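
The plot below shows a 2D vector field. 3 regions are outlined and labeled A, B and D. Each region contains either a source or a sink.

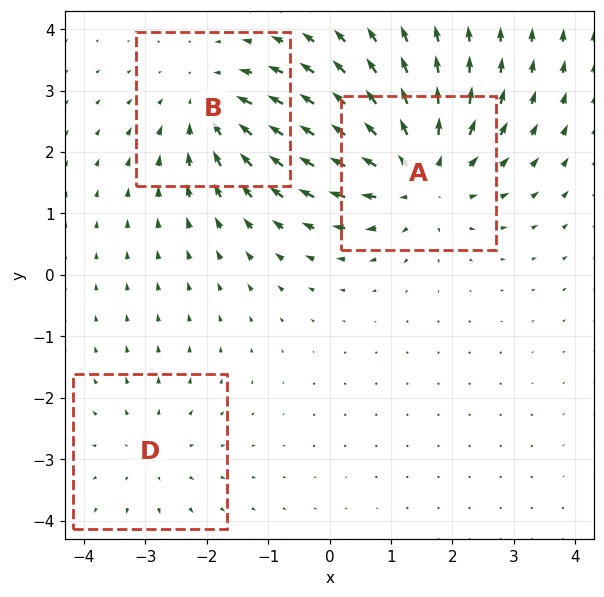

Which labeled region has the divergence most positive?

Divergence at each region's feature centre — A: about +4, B: about -3, D: about +2. Region A is most positive.

A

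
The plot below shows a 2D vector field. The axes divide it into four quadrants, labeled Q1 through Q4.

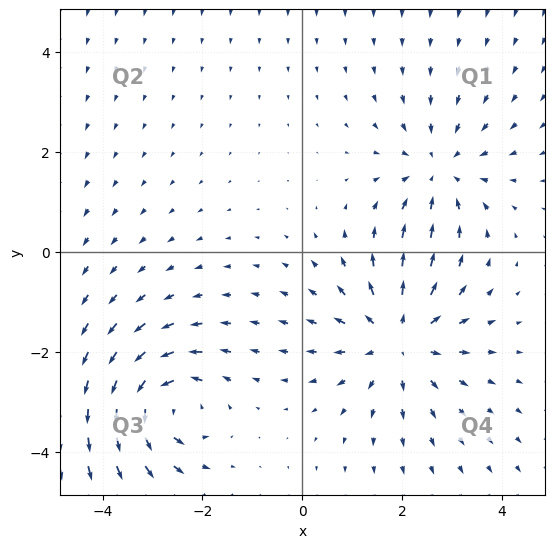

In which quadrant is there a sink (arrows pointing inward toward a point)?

The sink sits at approximately (2.7, 1.6), which lies in quadrant Q1. The divergence there is about -3, negative as expected for a sink.

Q1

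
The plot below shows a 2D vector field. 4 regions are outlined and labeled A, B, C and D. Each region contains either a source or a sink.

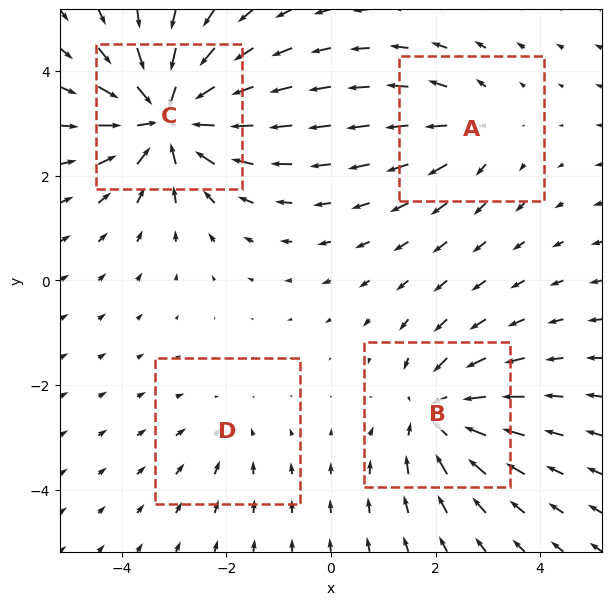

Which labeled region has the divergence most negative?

C

Divergence at each region's feature centre — A: about +3, B: about -5, C: about -7, D: about -2. Region C is most negative.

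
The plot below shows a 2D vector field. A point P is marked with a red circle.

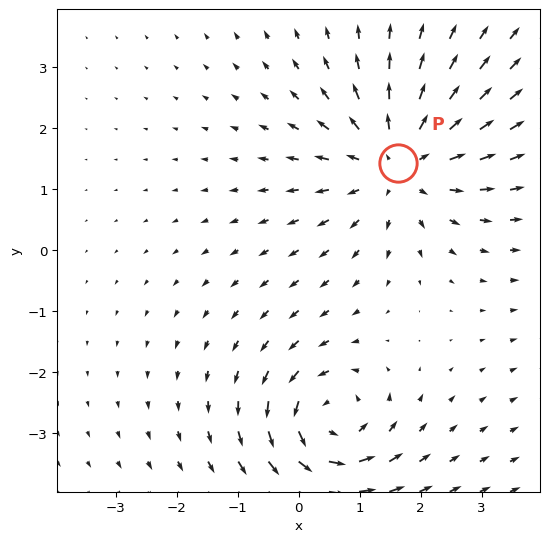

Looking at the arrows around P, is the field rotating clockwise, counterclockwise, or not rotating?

Near P at (1.6, 1.4) the arrows show no circulation. The curl there is ≈0.

not rotating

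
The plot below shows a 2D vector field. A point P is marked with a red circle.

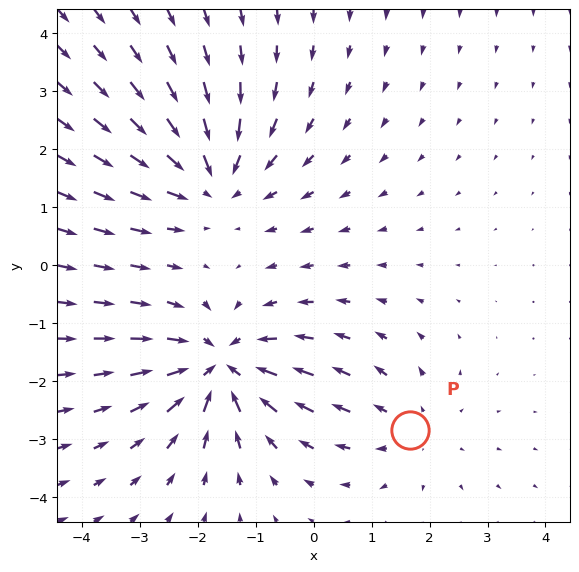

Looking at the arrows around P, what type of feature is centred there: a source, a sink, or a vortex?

At P (1.7, -2.8) the arrows spread outward. Divergence about +2, curl ≈0 — positive divergence with near-zero curl is a source.

source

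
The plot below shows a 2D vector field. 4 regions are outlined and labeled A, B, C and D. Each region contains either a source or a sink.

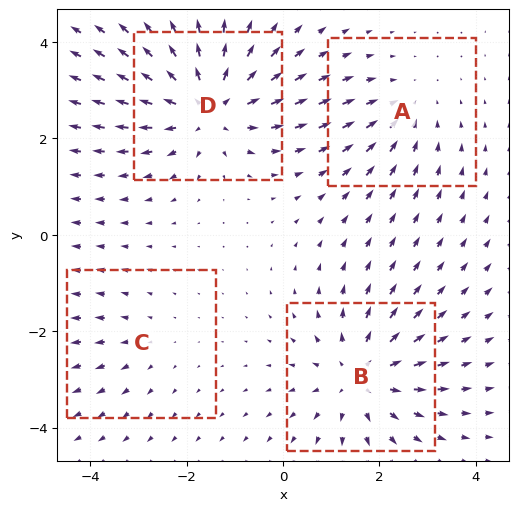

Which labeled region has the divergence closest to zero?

Divergence at each region's feature centre — A: about -3, B: about +5, C: about +2, D: about +6. Region C is closest to zero.

C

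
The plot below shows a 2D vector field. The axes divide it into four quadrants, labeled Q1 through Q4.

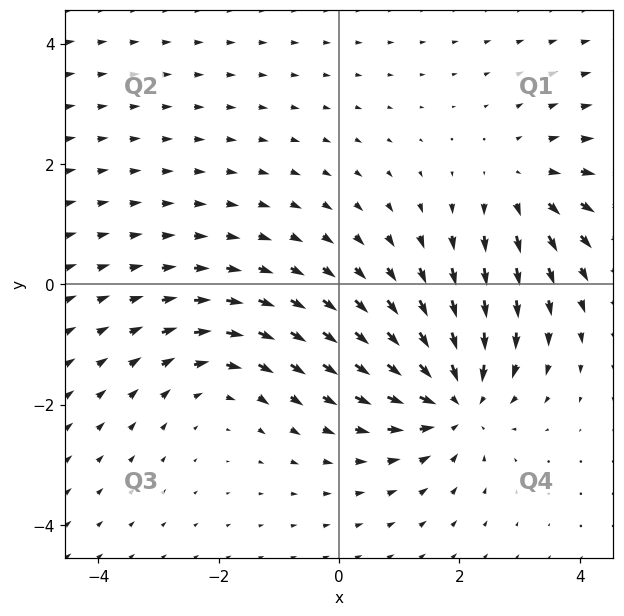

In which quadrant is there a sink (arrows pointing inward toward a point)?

The sink sits at approximately (1.9, -1.9), which lies in quadrant Q4. The divergence there is about -4, negative as expected for a sink.

Q4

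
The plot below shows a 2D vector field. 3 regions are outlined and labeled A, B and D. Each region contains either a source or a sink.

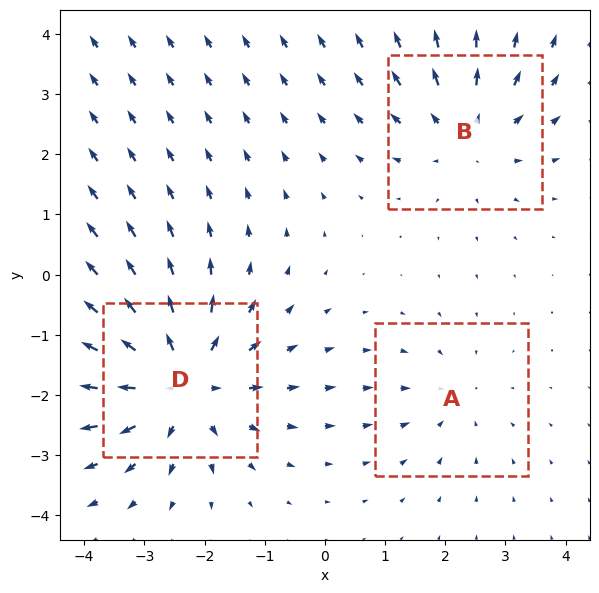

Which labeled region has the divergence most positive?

Divergence at each region's feature centre — A: about -2, B: about +3, D: about +4. Region D is most positive.

D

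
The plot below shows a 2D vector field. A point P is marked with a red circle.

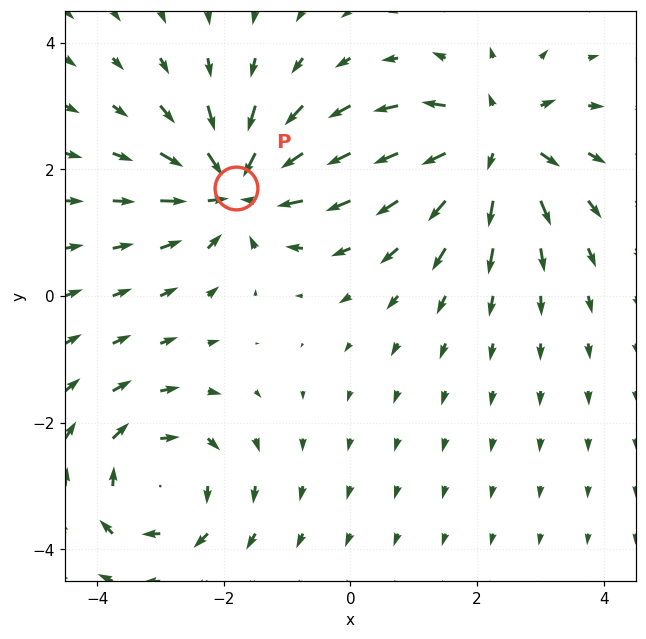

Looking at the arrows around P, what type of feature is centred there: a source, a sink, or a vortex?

sink

At P (-1.8, 1.7) the arrows converge inward. Divergence about -6, curl ≈0 — negative divergence with near-zero curl is a sink.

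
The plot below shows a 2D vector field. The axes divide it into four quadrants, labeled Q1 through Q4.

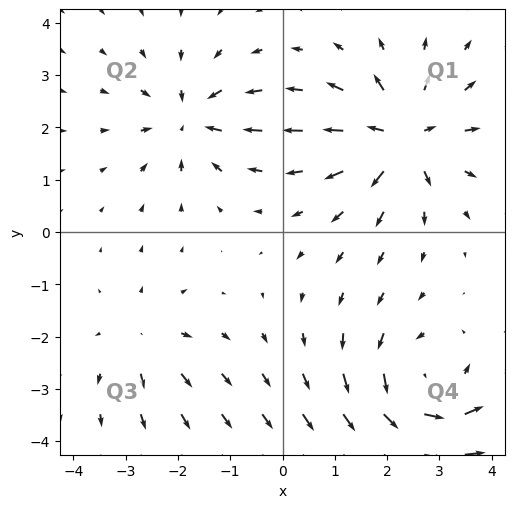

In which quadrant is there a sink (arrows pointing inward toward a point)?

Q2

The sink sits at approximately (-1.8, 2.2), which lies in quadrant Q2. The divergence there is about -4, negative as expected for a sink.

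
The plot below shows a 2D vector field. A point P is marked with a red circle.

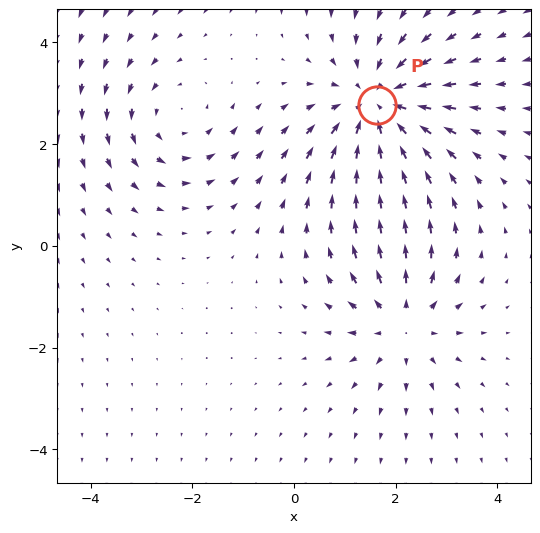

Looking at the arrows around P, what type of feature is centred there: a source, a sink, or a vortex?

At P (1.6, 2.8) the arrows converge inward. Divergence about -4, curl ≈0 — negative divergence with near-zero curl is a sink.

sink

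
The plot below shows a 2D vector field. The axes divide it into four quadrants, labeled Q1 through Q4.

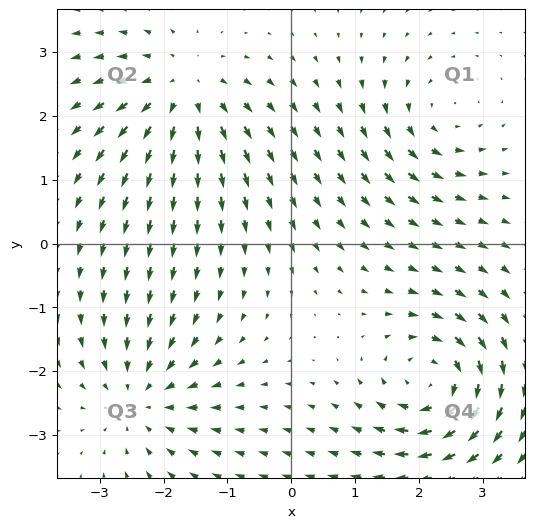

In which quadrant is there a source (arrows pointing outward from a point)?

The source sits at approximately (-1.7, 2.4), which lies in quadrant Q2. The divergence there is about +4, positive as expected for a source.

Q2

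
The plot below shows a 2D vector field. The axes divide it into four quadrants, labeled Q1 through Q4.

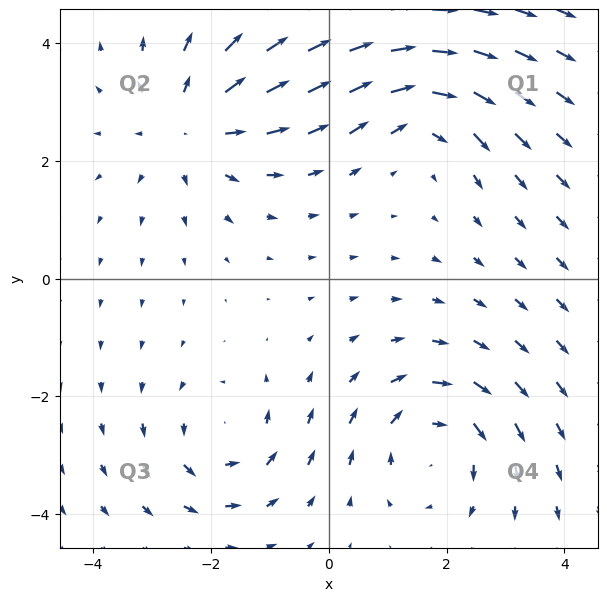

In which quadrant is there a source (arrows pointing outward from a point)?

Q2

The source sits at approximately (-2.4, 2.6), which lies in quadrant Q2. The divergence there is about +4, positive as expected for a source.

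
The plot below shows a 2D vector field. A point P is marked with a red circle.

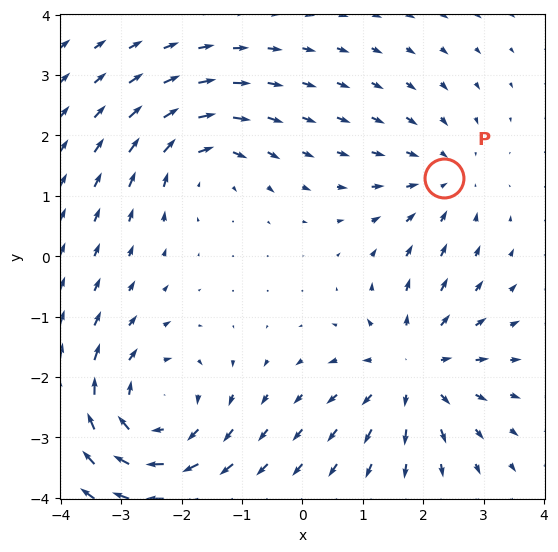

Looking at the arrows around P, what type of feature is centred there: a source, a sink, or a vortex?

At P (2.3, 1.3) the arrows converge inward. Divergence about -3, curl ≈0 — negative divergence with near-zero curl is a sink.

sink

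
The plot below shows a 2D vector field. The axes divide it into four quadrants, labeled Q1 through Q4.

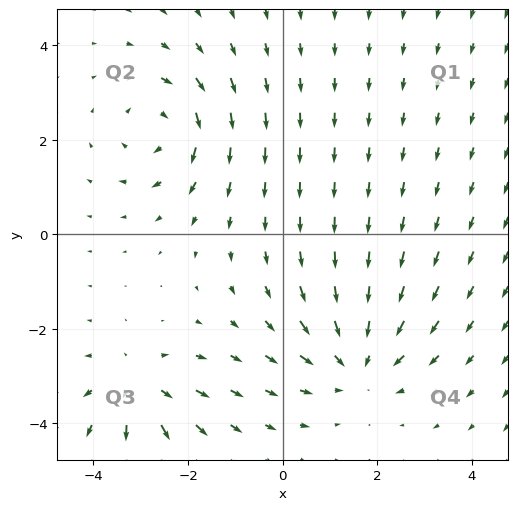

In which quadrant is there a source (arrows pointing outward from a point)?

Q3

The source sits at approximately (-3.0, -3.2), which lies in quadrant Q3. The divergence there is about +4, positive as expected for a source.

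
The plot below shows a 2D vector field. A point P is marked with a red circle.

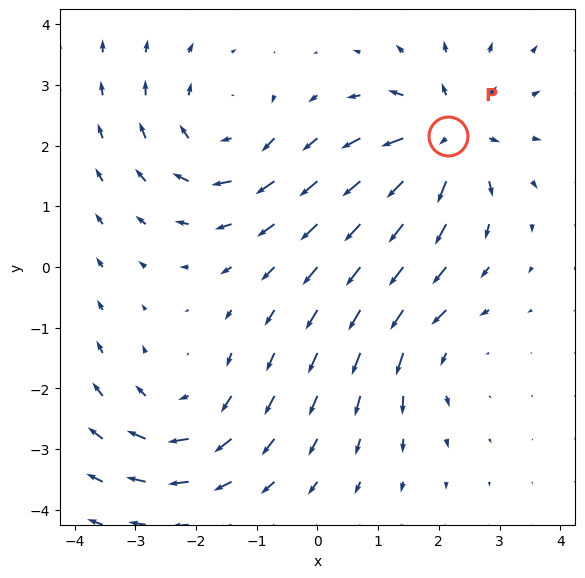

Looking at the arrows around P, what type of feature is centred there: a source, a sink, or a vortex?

At P (2.2, 2.2) the arrows spread outward. Divergence about +6, curl ≈0 — positive divergence with near-zero curl is a source.

source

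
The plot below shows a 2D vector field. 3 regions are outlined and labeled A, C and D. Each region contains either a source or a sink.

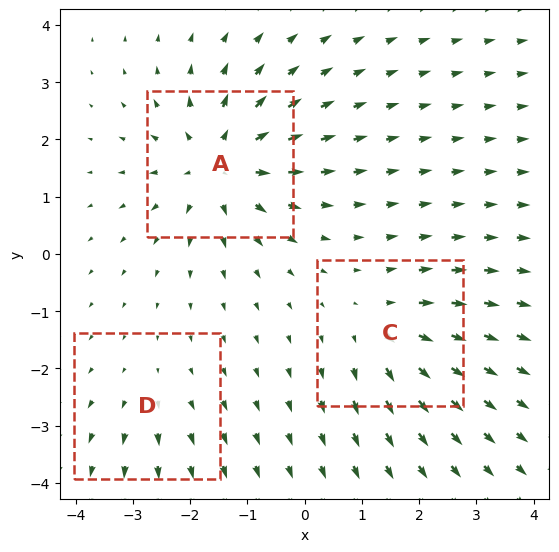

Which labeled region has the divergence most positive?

Divergence at each region's feature centre — A: about +5, C: about +3, D: about +2. Region A is most positive.

A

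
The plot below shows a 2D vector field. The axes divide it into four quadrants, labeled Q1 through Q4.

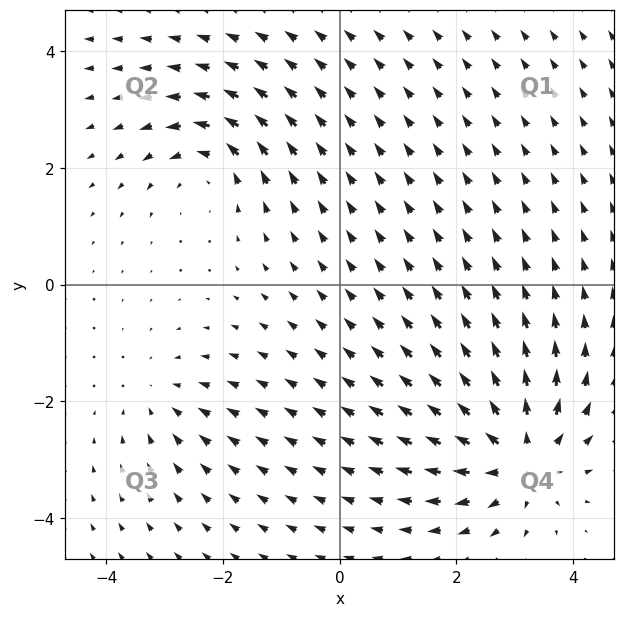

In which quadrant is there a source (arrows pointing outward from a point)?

Q4

The source sits at approximately (3.1, -2.9), which lies in quadrant Q4. The divergence there is about +6, positive as expected for a source.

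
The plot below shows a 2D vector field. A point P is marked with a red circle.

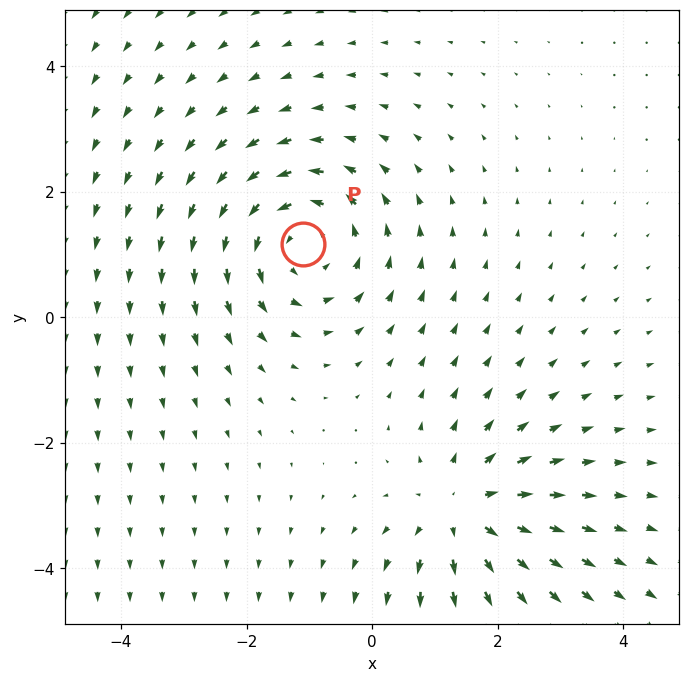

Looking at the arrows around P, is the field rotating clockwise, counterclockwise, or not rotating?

Near P at (-1.1, 1.2) the arrows circulate counterclockwise. The curl (z-component) there is about +4; positive curl means counterclockwise rotation.

counterclockwise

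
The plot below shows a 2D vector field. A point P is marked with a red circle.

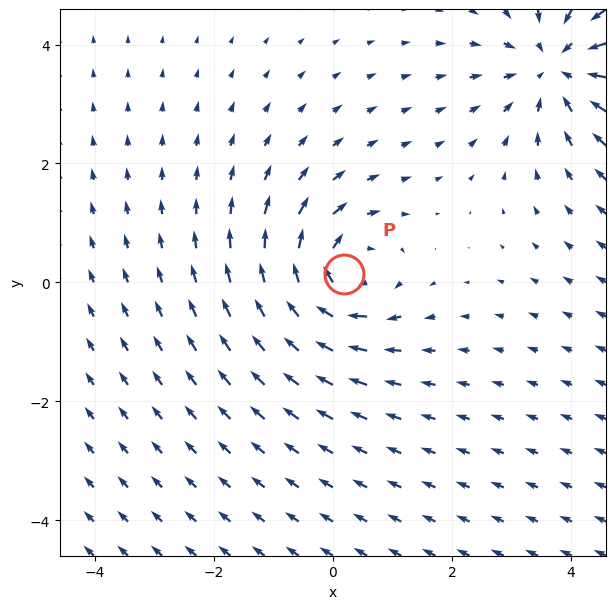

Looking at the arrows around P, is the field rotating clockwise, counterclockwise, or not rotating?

Near P at (0.2, 0.1) the arrows circulate clockwise. The curl (z-component) there is about -5; negative curl means clockwise rotation.

clockwise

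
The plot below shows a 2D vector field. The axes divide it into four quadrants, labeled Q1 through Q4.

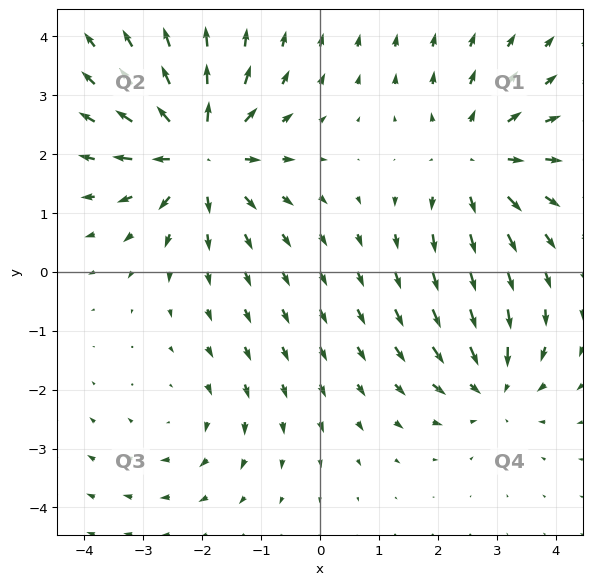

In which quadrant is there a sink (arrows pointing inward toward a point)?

Q4

The sink sits at approximately (2.9, -1.9), which lies in quadrant Q4. The divergence there is about -4, negative as expected for a sink.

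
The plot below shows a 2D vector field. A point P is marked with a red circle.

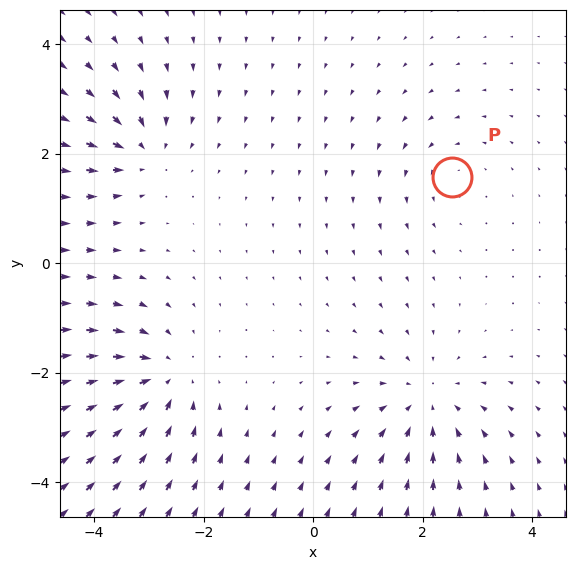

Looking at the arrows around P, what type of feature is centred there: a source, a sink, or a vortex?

At P (2.5, 1.6) the arrows circulate counterclockwise. Divergence ≈0, curl about +2 — near-zero divergence with nonzero curl is a vortex.

vortex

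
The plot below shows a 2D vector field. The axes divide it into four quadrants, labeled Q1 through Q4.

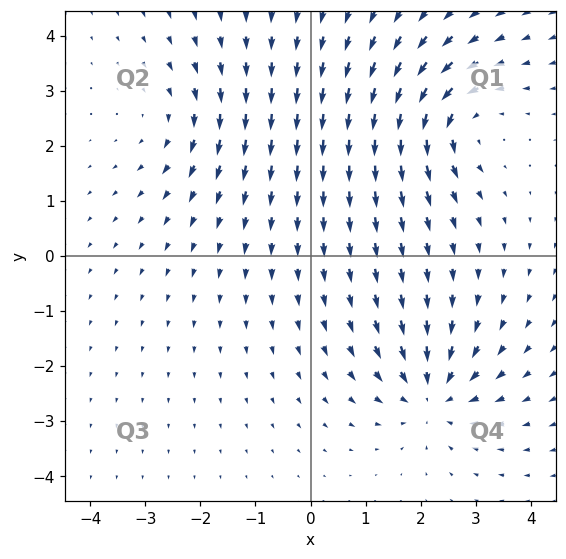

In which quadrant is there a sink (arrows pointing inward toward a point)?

The sink sits at approximately (2.2, -2.5), which lies in quadrant Q4. The divergence there is about -6, negative as expected for a sink.

Q4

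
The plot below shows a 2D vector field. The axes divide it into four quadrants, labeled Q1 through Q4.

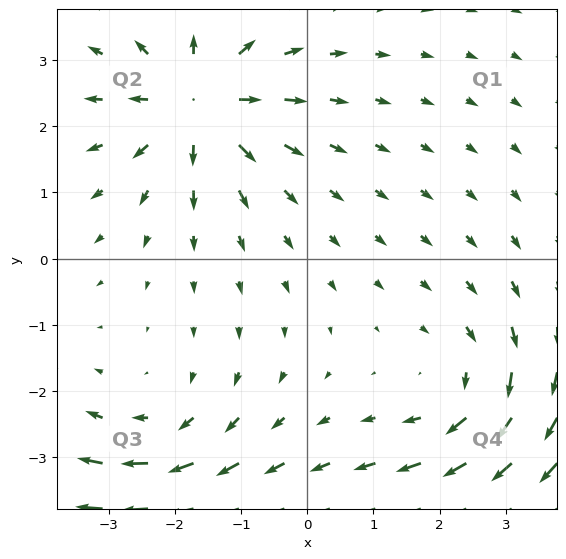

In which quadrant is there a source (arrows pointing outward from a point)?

The source sits at approximately (-1.6, 2.4), which lies in quadrant Q2. The divergence there is about +5, positive as expected for a source.

Q2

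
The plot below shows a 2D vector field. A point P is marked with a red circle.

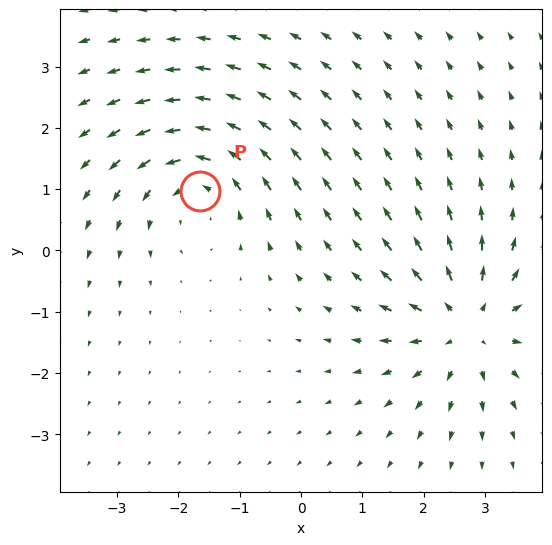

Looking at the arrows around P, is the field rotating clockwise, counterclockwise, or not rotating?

Near P at (-1.7, 1.0) the arrows circulate counterclockwise. The curl (z-component) there is about +4; positive curl means counterclockwise rotation.

counterclockwise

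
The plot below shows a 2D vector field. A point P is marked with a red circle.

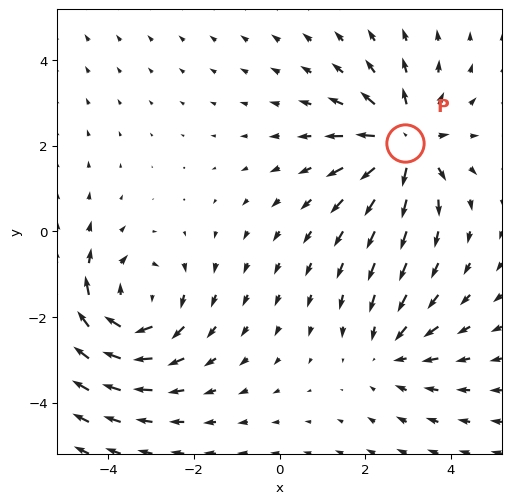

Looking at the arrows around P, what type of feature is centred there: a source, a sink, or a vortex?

At P (2.9, 2.1) the arrows spread outward. Divergence about +5, curl ≈0 — positive divergence with near-zero curl is a source.

source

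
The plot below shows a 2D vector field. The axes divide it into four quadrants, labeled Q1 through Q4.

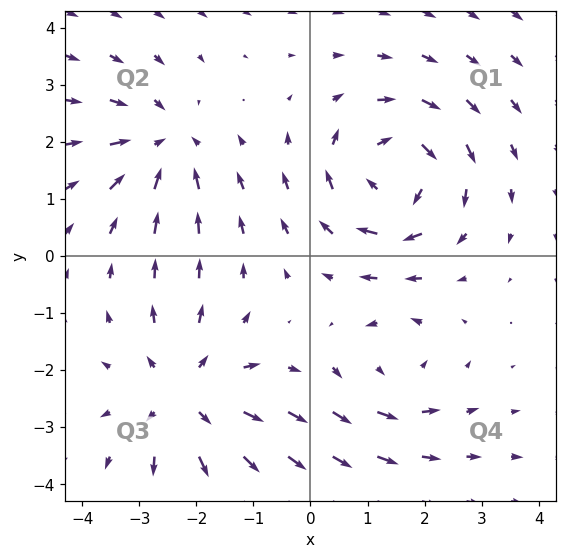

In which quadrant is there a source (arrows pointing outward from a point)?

The source sits at approximately (-2.2, -2.5), which lies in quadrant Q3. The divergence there is about +4, positive as expected for a source.

Q3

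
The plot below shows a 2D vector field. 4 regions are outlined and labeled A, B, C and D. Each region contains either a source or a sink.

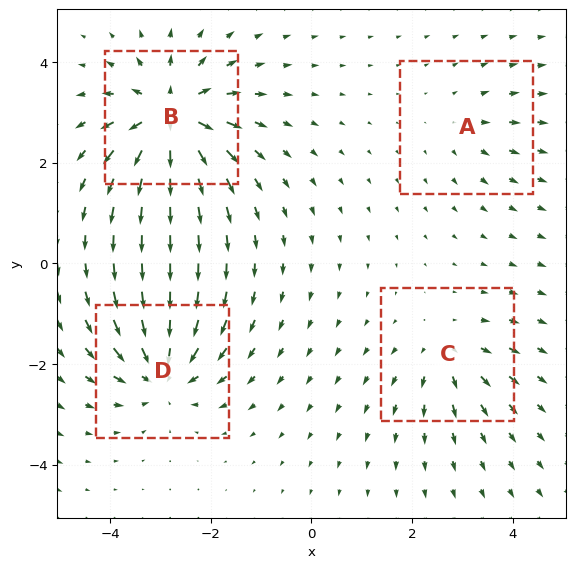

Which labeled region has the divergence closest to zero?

Divergence at each region's feature centre — A: about +2, B: about +8, C: about +4, D: about -6. Region A is closest to zero.

A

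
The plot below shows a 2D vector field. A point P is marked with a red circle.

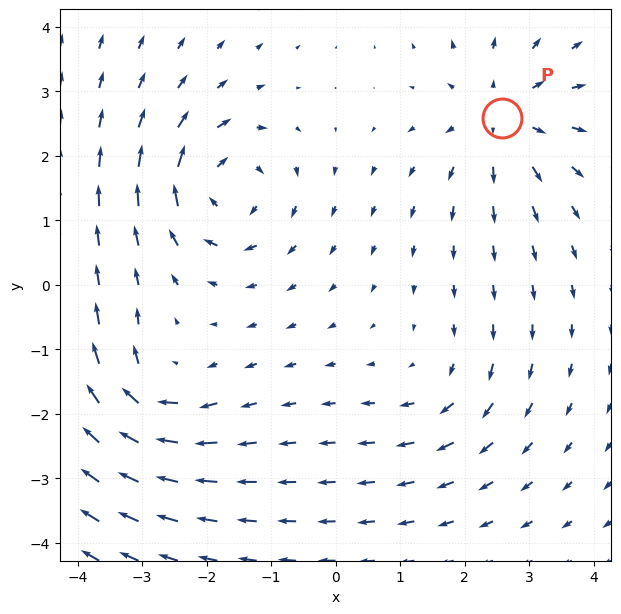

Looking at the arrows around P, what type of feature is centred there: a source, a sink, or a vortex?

source

At P (2.6, 2.6) the arrows spread outward. Divergence about +5, curl ≈0 — positive divergence with near-zero curl is a source.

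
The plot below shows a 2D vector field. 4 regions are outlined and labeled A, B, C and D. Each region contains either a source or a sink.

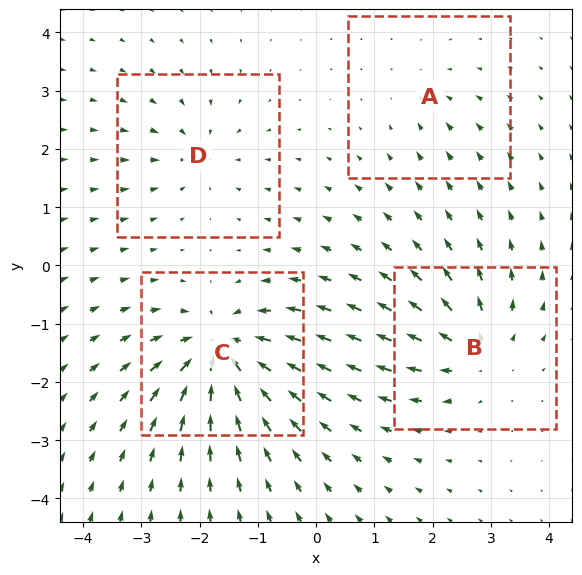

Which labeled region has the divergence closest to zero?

Divergence at each region's feature centre — A: about -2, B: about +6, C: about -9, D: about -4. Region A is closest to zero.

A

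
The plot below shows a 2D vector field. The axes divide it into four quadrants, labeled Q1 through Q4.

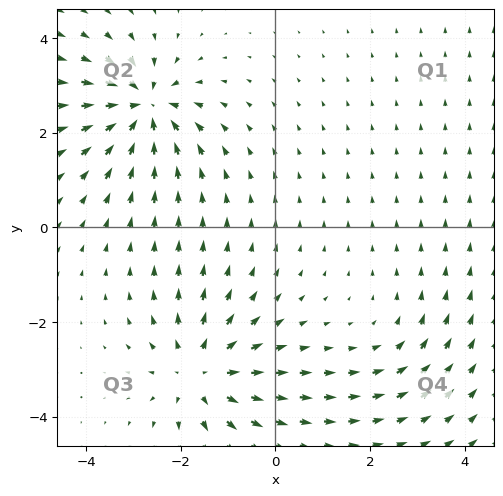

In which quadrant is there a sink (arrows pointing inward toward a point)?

The sink sits at approximately (-2.8, 2.5), which lies in quadrant Q2. The divergence there is about -7, negative as expected for a sink.

Q2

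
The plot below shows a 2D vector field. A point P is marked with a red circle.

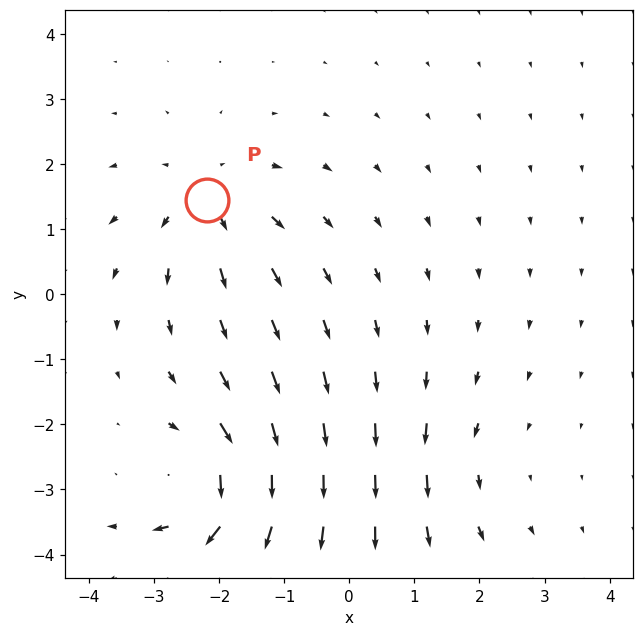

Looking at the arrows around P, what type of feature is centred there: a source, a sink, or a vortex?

source

At P (-2.2, 1.4) the arrows spread outward. Divergence about +4, curl ≈0 — positive divergence with near-zero curl is a source.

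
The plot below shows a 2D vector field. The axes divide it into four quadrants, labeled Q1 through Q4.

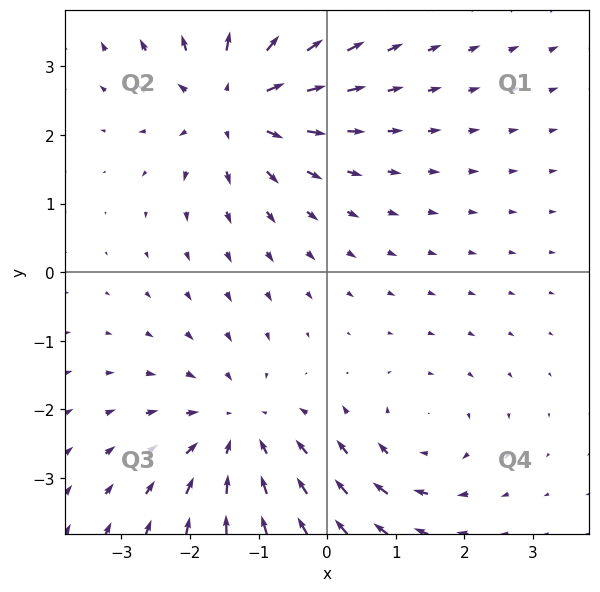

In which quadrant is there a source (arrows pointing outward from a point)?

The source sits at approximately (-1.4, 2.5), which lies in quadrant Q2. The divergence there is about +5, positive as expected for a source.

Q2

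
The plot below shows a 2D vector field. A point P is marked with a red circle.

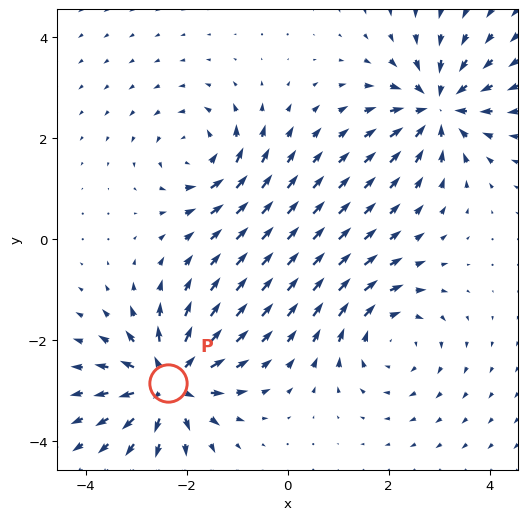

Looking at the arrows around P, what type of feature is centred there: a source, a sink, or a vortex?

At P (-2.4, -2.8) the arrows spread outward. Divergence about +7, curl ≈0 — positive divergence with near-zero curl is a source.

source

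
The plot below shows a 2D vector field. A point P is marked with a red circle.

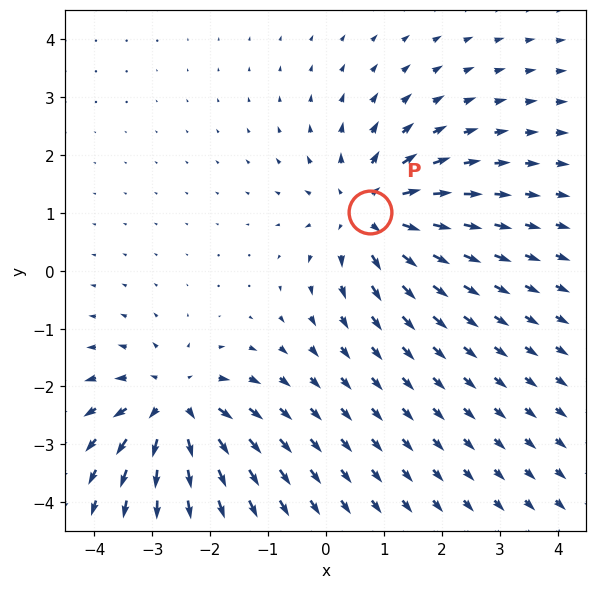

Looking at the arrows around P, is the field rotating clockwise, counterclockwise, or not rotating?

not rotating

Near P at (0.8, 1.0) the arrows show no circulation. The curl there is ≈0.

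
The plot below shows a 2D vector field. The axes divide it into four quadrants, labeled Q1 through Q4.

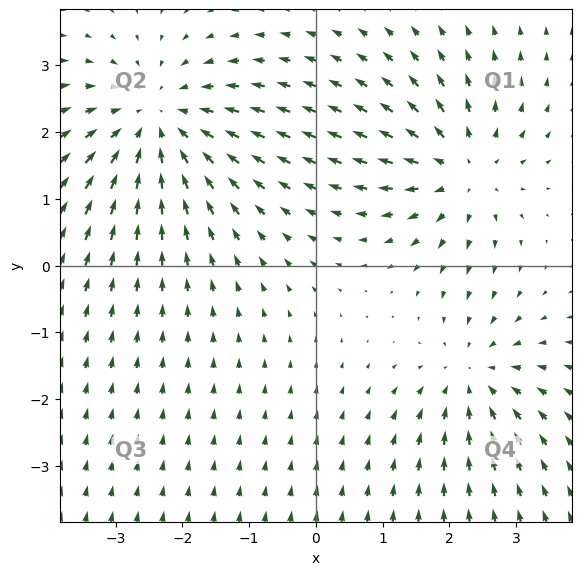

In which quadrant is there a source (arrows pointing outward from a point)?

The source sits at approximately (2.2, 1.4), which lies in quadrant Q1. The divergence there is about +4, positive as expected for a source.

Q1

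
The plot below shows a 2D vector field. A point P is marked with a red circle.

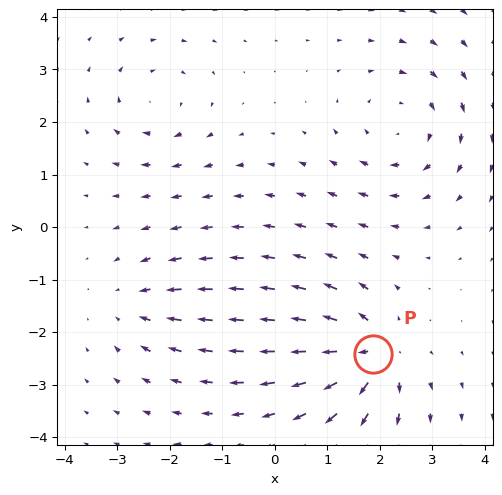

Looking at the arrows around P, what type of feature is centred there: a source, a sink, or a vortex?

At P (1.9, -2.4) the arrows spread outward. Divergence about +6, curl ≈0 — positive divergence with near-zero curl is a source.

source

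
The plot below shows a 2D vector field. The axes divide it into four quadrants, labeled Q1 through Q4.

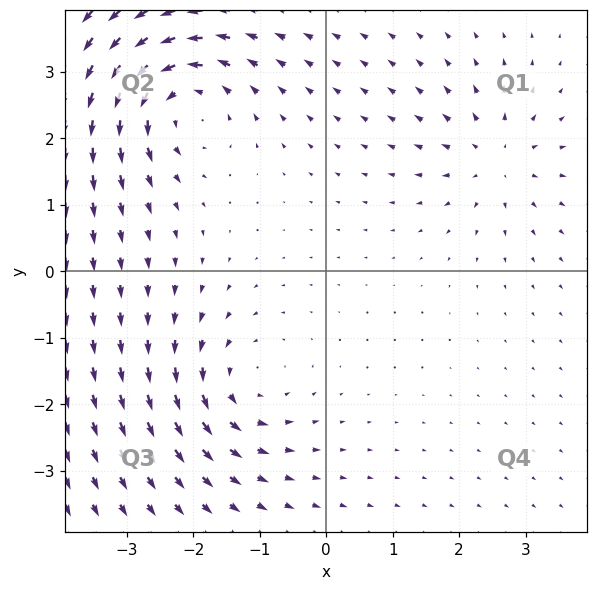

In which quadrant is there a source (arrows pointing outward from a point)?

Q1

The source sits at approximately (2.5, 1.7), which lies in quadrant Q1. The divergence there is about +4, positive as expected for a source.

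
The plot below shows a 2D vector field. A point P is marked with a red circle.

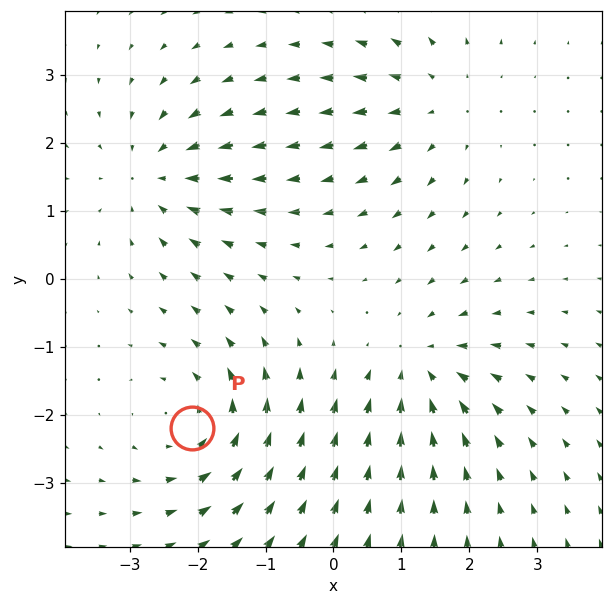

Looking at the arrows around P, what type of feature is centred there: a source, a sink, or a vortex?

At P (-2.1, -2.2) the arrows circulate counterclockwise. Divergence ≈0, curl about +5 — near-zero divergence with nonzero curl is a vortex.

vortex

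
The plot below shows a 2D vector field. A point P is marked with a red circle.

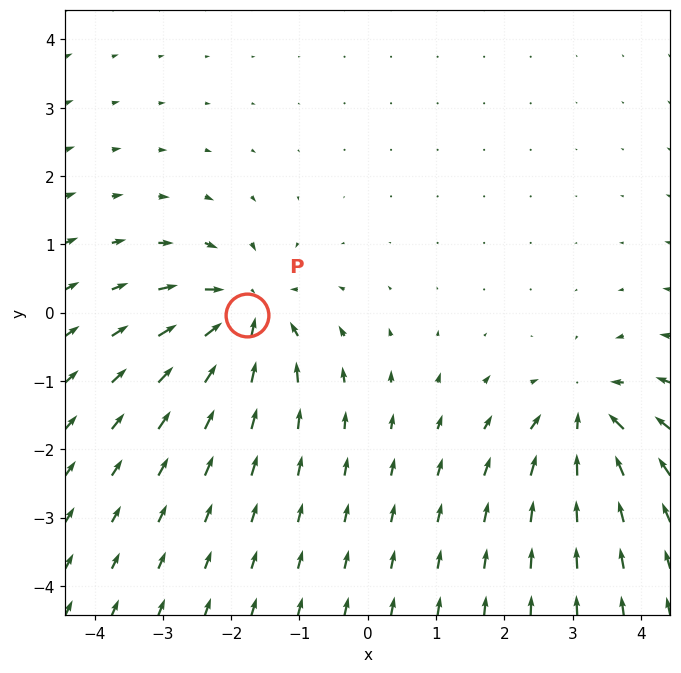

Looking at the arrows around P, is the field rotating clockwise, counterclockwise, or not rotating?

Near P at (-1.8, -0.0) the arrows show no circulation. The curl there is ≈0.

not rotating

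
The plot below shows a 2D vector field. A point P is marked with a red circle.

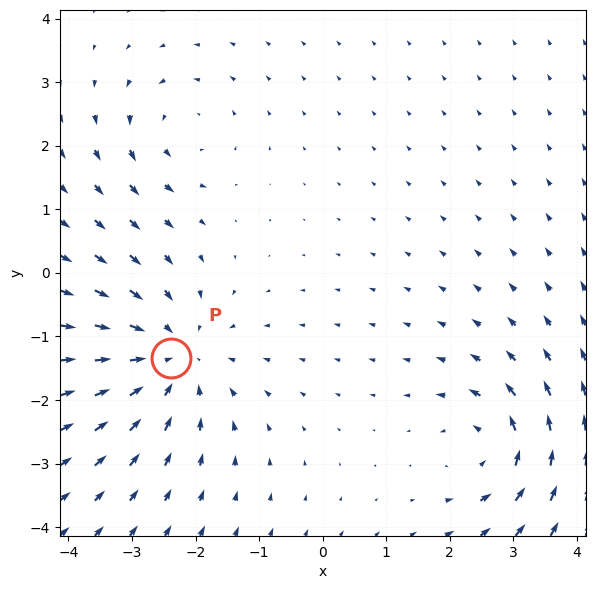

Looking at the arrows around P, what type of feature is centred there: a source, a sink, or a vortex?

At P (-2.4, -1.3) the arrows converge inward. Divergence about -4, curl ≈0 — negative divergence with near-zero curl is a sink.

sink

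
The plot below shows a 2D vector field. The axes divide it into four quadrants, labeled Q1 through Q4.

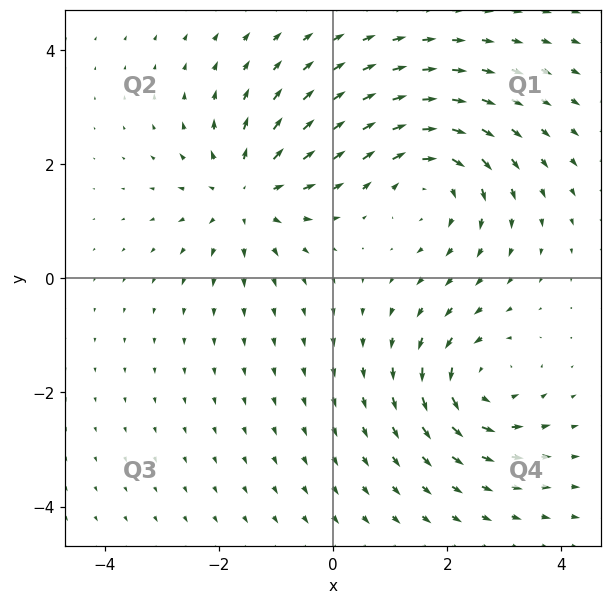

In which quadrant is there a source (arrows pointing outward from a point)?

Q2

The source sits at approximately (-1.5, 1.5), which lies in quadrant Q2. The divergence there is about +4, positive as expected for a source.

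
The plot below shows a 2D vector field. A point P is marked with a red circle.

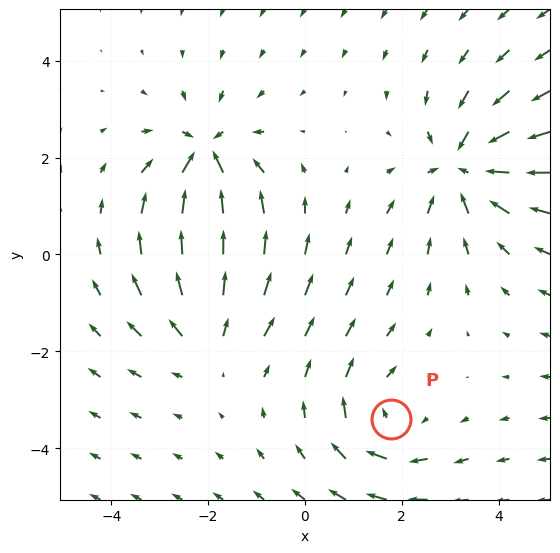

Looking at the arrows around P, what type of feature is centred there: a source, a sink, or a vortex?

vortex

At P (1.8, -3.4) the arrows circulate clockwise. Divergence ≈0, curl about -3 — near-zero divergence with nonzero curl is a vortex.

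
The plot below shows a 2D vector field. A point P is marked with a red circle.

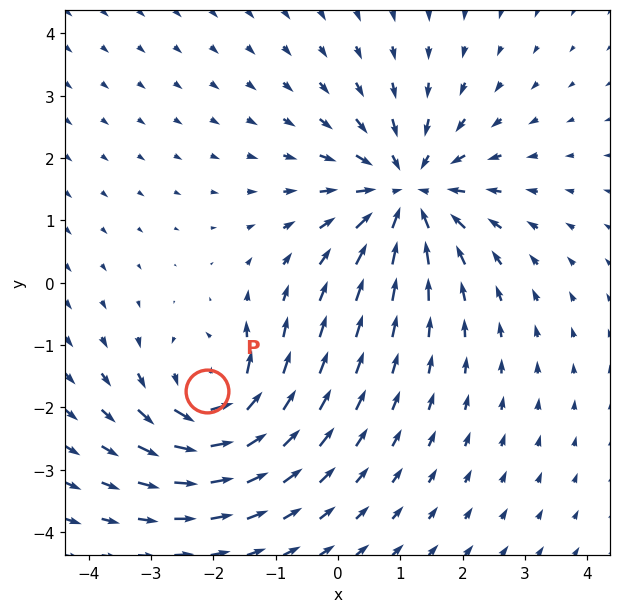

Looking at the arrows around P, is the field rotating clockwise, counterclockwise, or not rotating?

Near P at (-2.1, -1.7) the arrows circulate counterclockwise. The curl (z-component) there is about +5; positive curl means counterclockwise rotation.

counterclockwise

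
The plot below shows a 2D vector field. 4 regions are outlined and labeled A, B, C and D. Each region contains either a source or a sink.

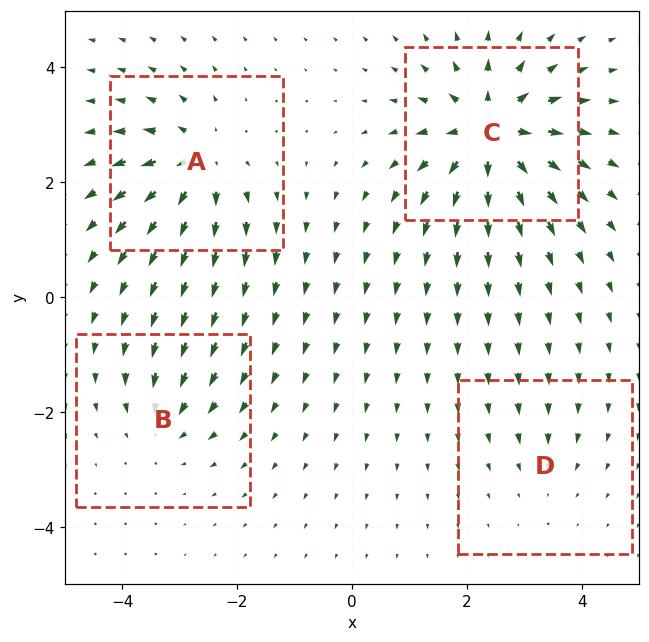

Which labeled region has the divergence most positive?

C

Divergence at each region's feature centre — A: about +6, B: about -4, C: about +9, D: about -2. Region C is most positive.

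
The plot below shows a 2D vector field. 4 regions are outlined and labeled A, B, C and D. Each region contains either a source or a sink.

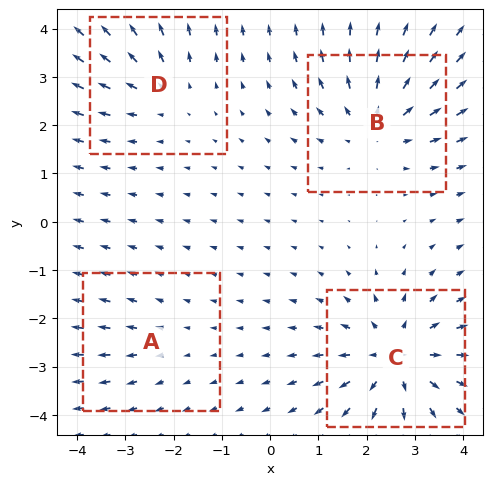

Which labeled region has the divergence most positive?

Divergence at each region's feature centre — A: about +2, B: about +5, C: about +6, D: about +3. Region C is most positive.

C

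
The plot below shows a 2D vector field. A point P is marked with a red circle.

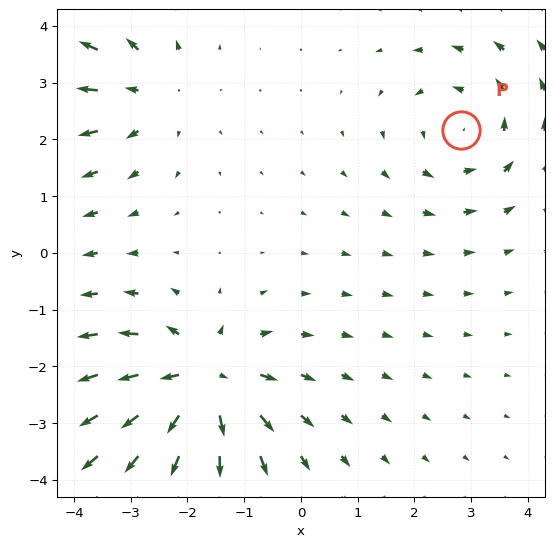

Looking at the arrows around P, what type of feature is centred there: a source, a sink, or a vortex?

vortex

At P (2.8, 2.2) the arrows circulate counterclockwise. Divergence ≈0, curl about +3 — near-zero divergence with nonzero curl is a vortex.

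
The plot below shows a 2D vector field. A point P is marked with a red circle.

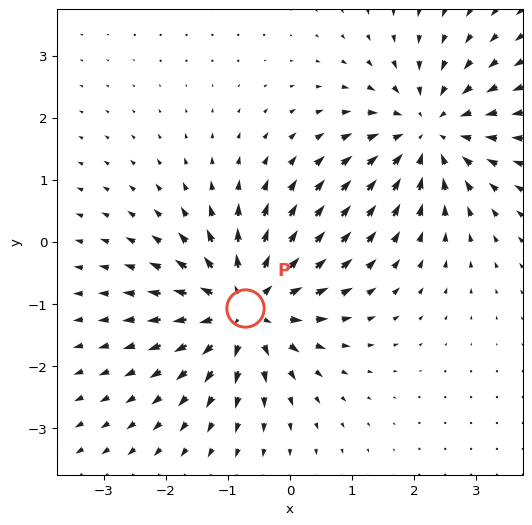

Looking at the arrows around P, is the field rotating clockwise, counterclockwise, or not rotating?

not rotating

Near P at (-0.7, -1.1) the arrows show no circulation. The curl there is ≈0.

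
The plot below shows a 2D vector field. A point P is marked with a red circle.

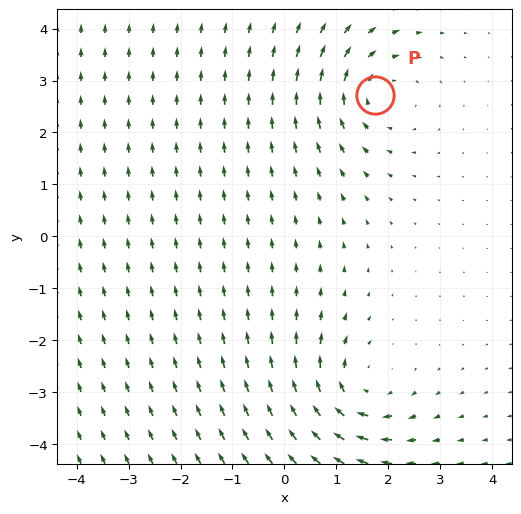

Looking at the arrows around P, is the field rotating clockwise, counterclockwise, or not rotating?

clockwise

Near P at (1.7, 2.7) the arrows circulate clockwise. The curl (z-component) there is about -3; negative curl means clockwise rotation.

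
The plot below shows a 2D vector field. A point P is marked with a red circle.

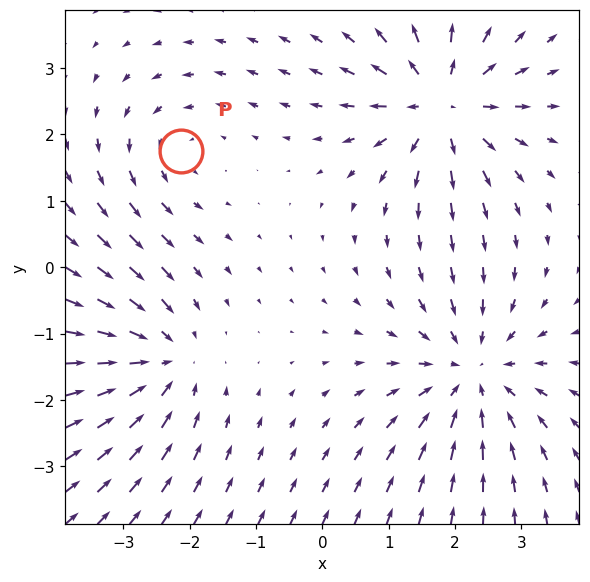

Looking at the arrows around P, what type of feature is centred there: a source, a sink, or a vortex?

vortex

At P (-2.1, 1.8) the arrows circulate counterclockwise. Divergence ≈0, curl about +2 — near-zero divergence with nonzero curl is a vortex.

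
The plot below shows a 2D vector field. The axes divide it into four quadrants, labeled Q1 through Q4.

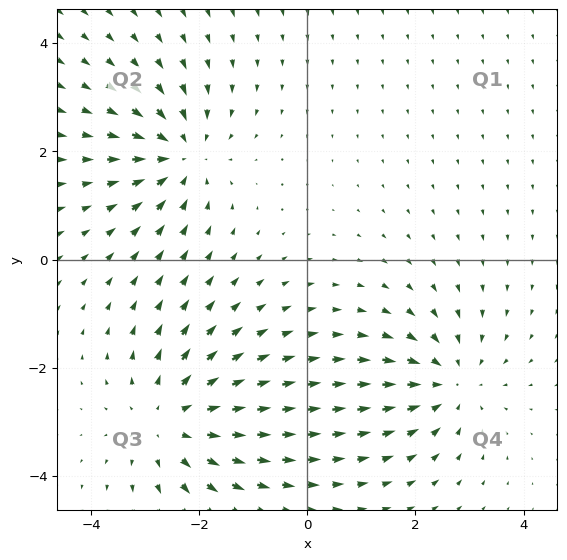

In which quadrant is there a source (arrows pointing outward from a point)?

Q3

The source sits at approximately (-2.5, -3.0), which lies in quadrant Q3. The divergence there is about +4, positive as expected for a source.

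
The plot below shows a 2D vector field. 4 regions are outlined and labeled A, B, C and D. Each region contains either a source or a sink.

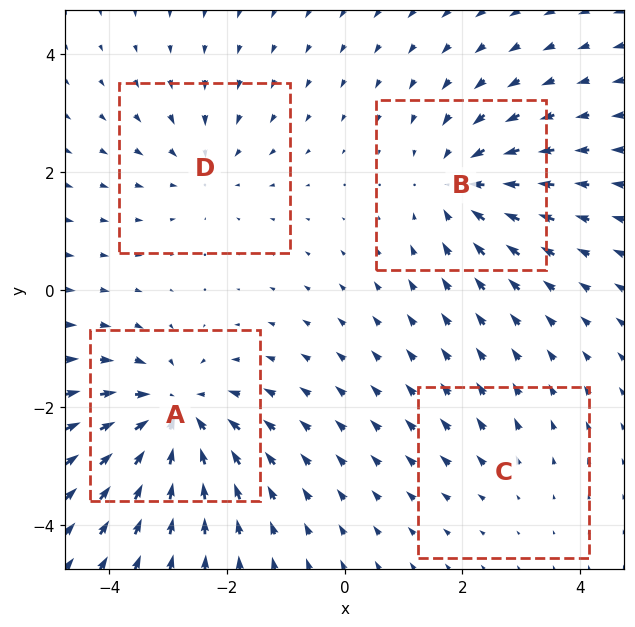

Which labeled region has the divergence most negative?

A

Divergence at each region's feature centre — A: about -7, B: about -5, C: about +2, D: about -3. Region A is most negative.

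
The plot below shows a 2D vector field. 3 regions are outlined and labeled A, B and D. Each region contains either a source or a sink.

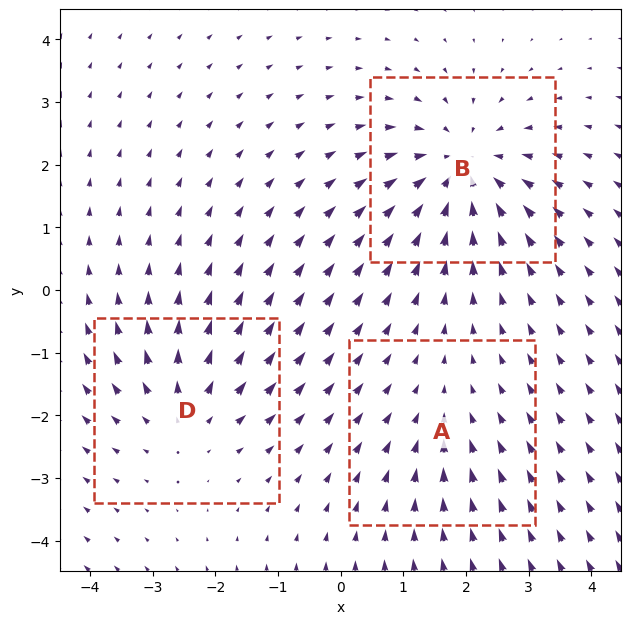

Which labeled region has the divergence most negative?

Divergence at each region's feature centre — A: about -2, B: about -4, D: about +3. Region B is most negative.

B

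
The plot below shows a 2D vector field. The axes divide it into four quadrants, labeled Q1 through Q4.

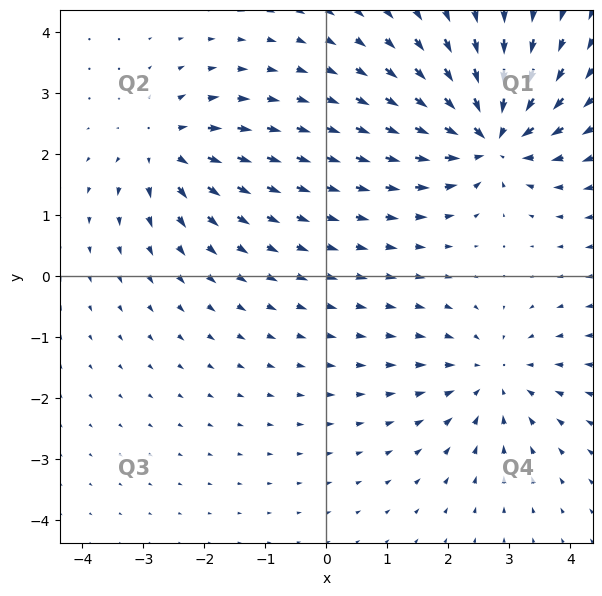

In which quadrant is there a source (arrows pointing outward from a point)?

The source sits at approximately (-2.7, 2.1), which lies in quadrant Q2. The divergence there is about +4, positive as expected for a source.

Q2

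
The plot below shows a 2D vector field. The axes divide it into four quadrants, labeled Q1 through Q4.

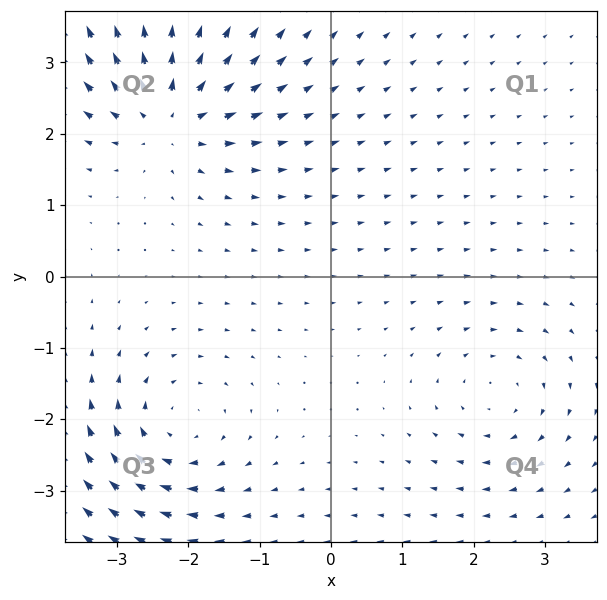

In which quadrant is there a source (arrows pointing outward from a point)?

The source sits at approximately (-2.3, 2.3), which lies in quadrant Q2. The divergence there is about +5, positive as expected for a source.

Q2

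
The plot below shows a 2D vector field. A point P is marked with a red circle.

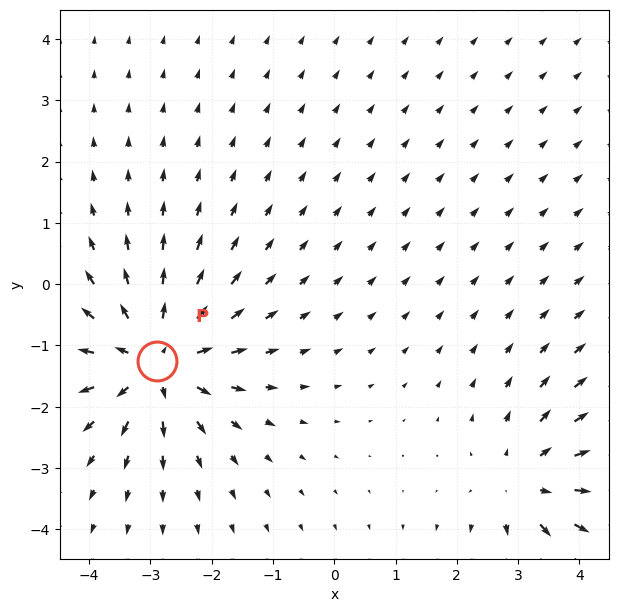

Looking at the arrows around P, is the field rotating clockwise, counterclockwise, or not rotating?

not rotating

Near P at (-2.9, -1.2) the arrows show no circulation. The curl there is ≈0.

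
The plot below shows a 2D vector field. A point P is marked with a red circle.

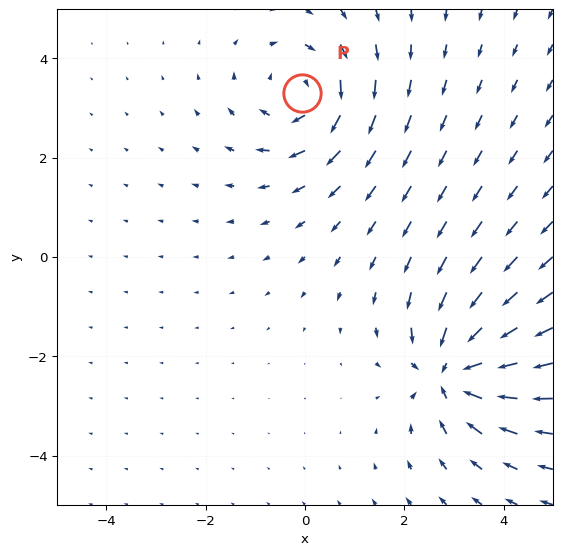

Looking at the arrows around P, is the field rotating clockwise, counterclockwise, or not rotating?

clockwise

Near P at (-0.1, 3.3) the arrows circulate clockwise. The curl (z-component) there is about -4; negative curl means clockwise rotation.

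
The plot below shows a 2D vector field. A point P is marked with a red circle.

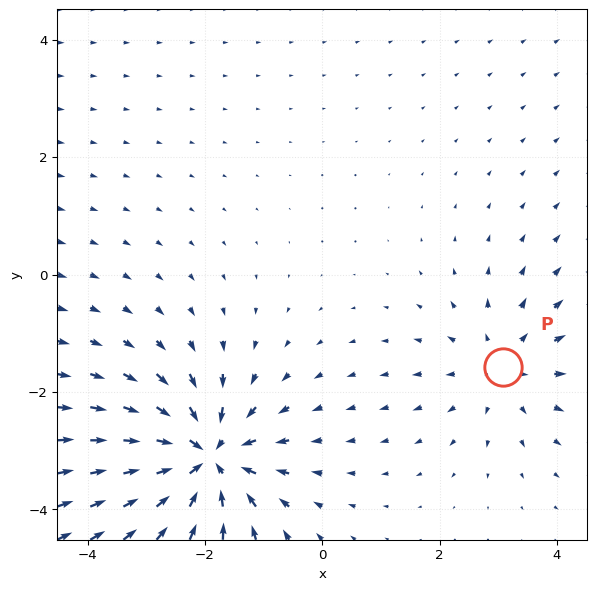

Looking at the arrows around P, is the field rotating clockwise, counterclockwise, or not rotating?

Near P at (3.1, -1.6) the arrows show no circulation. The curl there is ≈0.

not rotating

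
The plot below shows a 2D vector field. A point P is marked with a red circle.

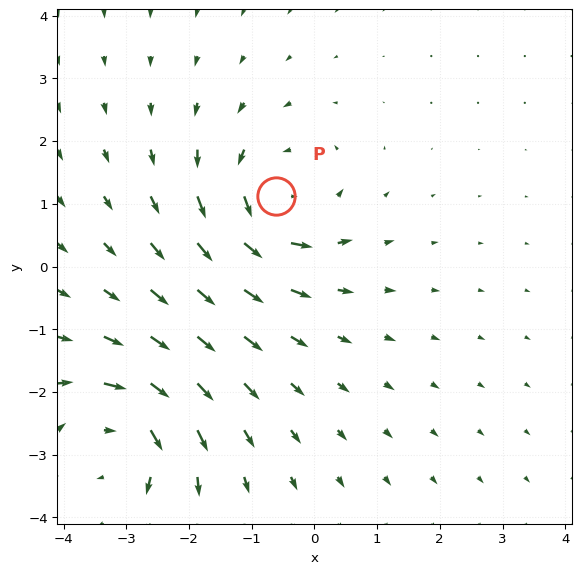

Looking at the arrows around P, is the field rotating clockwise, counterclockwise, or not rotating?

Near P at (-0.6, 1.1) the arrows circulate counterclockwise. The curl (z-component) there is about +3; positive curl means counterclockwise rotation.

counterclockwise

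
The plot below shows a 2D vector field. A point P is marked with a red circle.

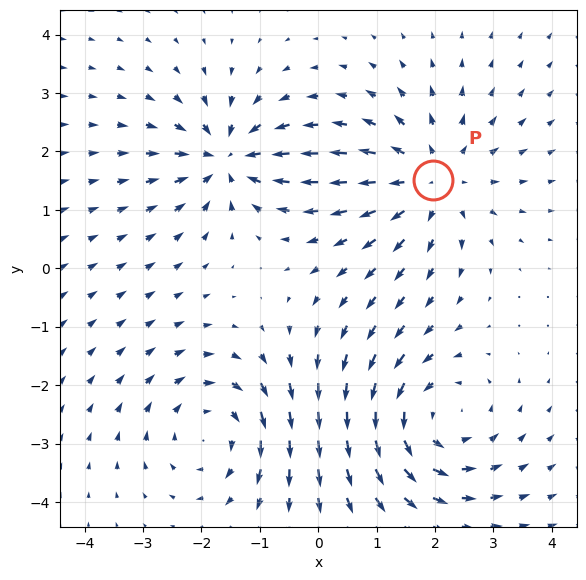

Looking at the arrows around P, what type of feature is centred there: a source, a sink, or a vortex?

At P (2.0, 1.5) the arrows spread outward. Divergence about +4, curl ≈0 — positive divergence with near-zero curl is a source.

source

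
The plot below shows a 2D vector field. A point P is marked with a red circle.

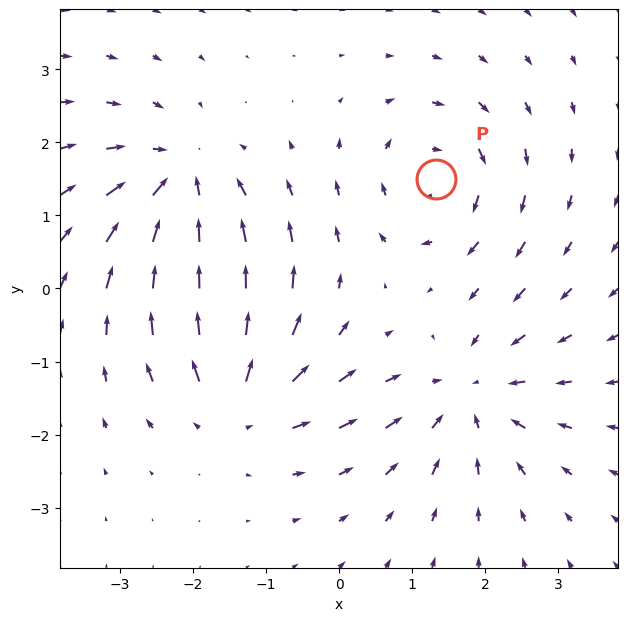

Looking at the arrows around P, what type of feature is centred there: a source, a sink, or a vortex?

vortex

At P (1.3, 1.5) the arrows circulate clockwise. Divergence ≈0, curl about -5 — near-zero divergence with nonzero curl is a vortex.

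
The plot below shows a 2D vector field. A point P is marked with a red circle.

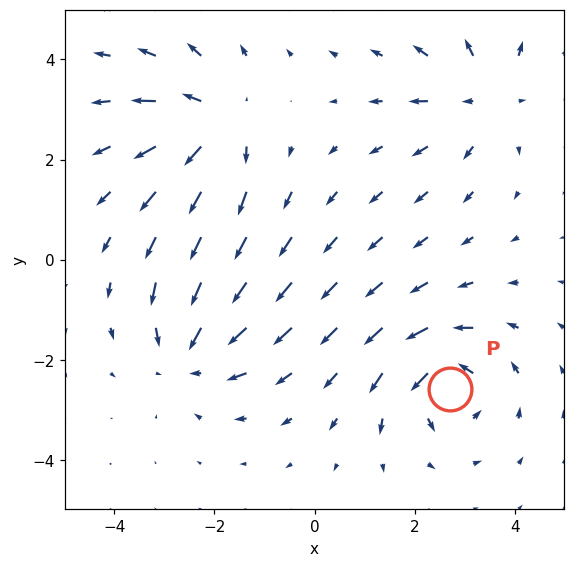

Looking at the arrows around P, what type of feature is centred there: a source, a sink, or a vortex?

At P (2.7, -2.6) the arrows circulate counterclockwise. Divergence ≈0, curl about +5 — near-zero divergence with nonzero curl is a vortex.

vortex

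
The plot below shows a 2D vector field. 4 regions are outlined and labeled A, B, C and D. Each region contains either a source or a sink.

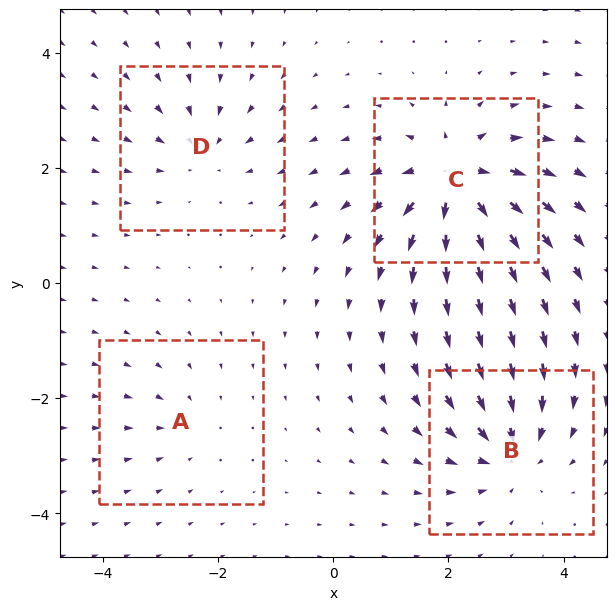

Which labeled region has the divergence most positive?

Divergence at each region's feature centre — A: about -2, B: about -6, C: about +8, D: about -4. Region C is most positive.

C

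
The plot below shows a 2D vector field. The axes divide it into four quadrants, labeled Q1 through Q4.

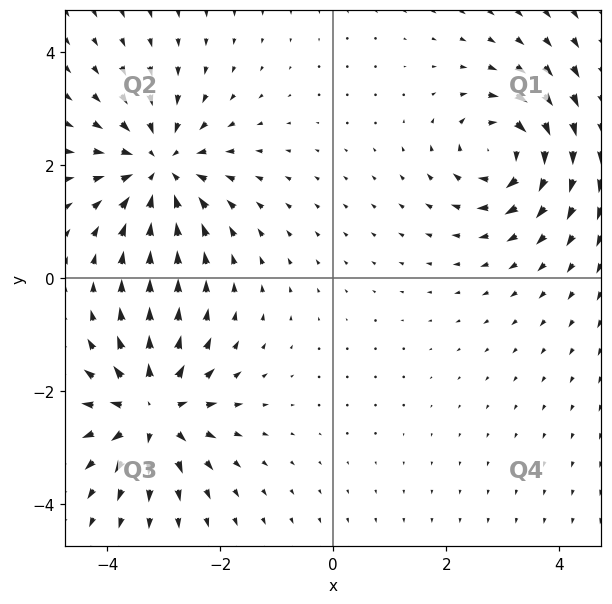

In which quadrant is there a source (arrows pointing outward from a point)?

Q3

The source sits at approximately (-3.2, -2.3), which lies in quadrant Q3. The divergence there is about +4, positive as expected for a source.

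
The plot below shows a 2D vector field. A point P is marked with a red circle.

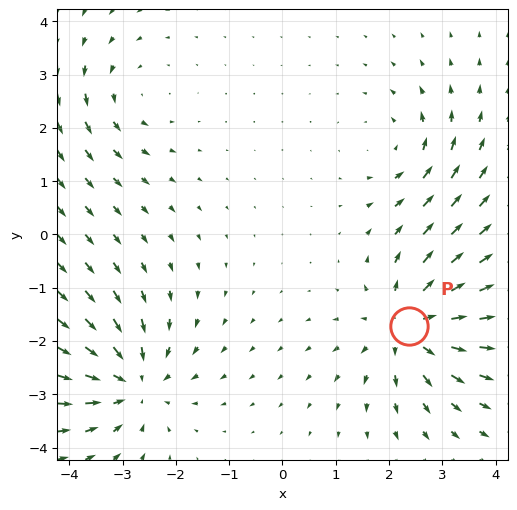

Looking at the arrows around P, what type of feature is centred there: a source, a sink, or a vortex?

source

At P (2.4, -1.7) the arrows spread outward. Divergence about +5, curl ≈0 — positive divergence with near-zero curl is a source.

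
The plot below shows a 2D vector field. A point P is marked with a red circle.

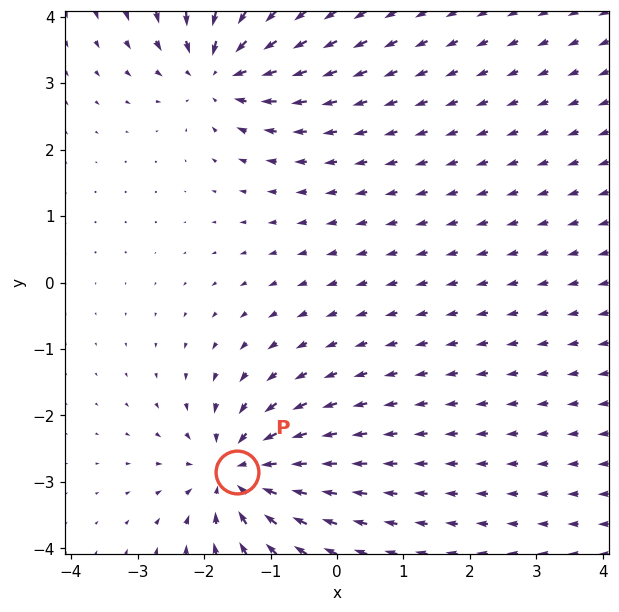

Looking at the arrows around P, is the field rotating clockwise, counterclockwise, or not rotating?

Near P at (-1.5, -2.9) the arrows show no circulation. The curl there is ≈0.

not rotating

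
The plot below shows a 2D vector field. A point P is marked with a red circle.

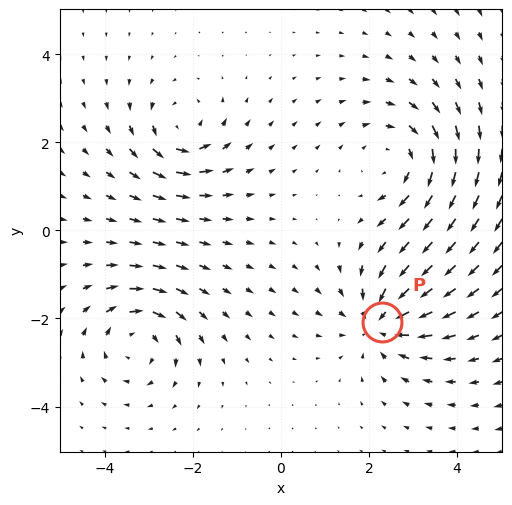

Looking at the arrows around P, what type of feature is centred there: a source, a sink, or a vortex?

At P (2.3, -2.1) the arrows converge inward. Divergence about -4, curl ≈0 — negative divergence with near-zero curl is a sink.

sink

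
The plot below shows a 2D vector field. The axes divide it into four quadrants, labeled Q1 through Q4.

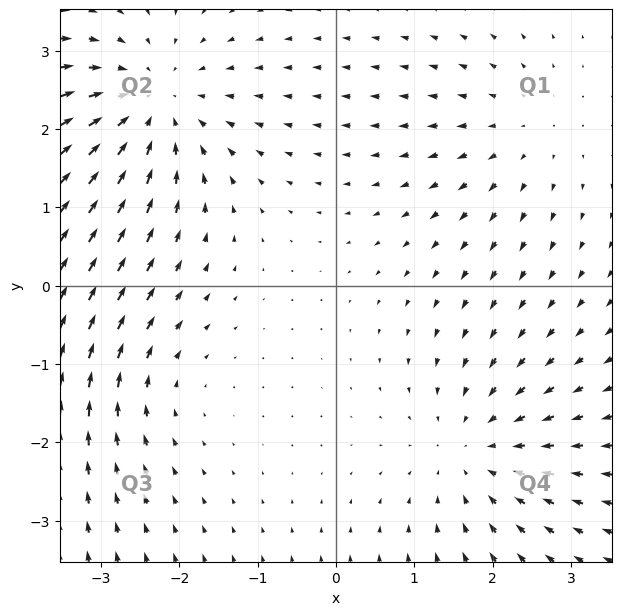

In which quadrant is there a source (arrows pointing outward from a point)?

Q1

The source sits at approximately (2.4, 2.0), which lies in quadrant Q1. The divergence there is about +2, positive as expected for a source.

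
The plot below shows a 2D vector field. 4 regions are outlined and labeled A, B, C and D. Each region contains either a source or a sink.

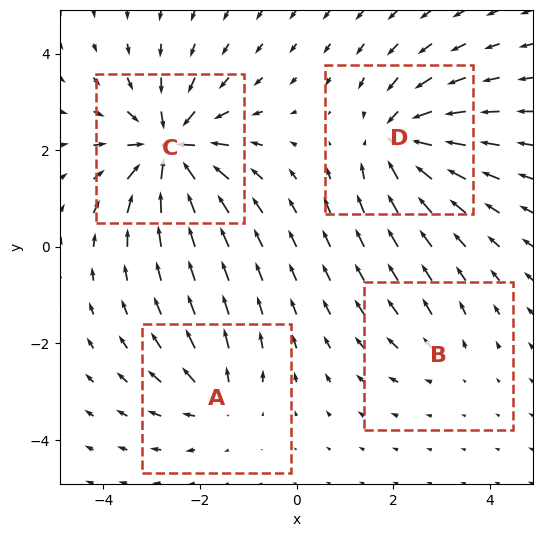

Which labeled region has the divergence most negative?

Divergence at each region's feature centre — A: about +4, B: about +2, C: about -8, D: about -6. Region C is most negative.

C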